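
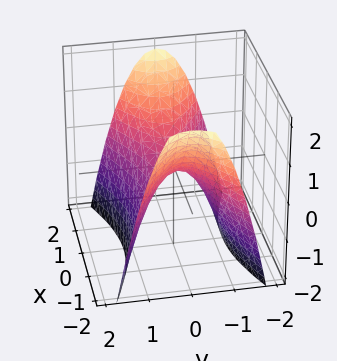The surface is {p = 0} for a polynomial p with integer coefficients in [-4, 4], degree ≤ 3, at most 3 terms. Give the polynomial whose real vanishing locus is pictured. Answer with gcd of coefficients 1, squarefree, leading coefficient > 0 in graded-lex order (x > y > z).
First, degree: a hyperbolic paraboloid; a quadric, so deg p = 2.
Then, symmetries: it's symmetric under x → −x, forcing even powers of x; the y ↦ −y reflection is a symmetry, so y appears only in even powers.
Next, reading off the gridlines: it crosses the x-axis at the gridline x = 0; one z-axis crossing is at z = 0; one y-axis crossing is at y = 0.
Finally, together with the visible shape, these determine p as stated.

x^2 - 3*y^2 - 2*z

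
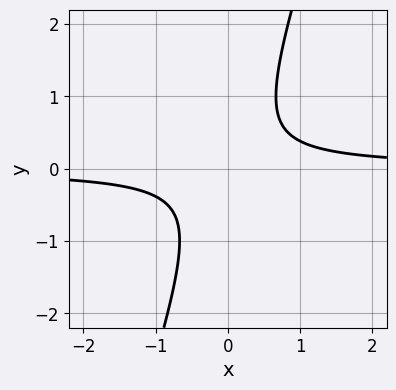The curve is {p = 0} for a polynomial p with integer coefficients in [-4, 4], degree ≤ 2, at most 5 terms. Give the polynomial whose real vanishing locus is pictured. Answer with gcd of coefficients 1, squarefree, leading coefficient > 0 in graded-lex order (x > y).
1. The degree is 2 — a generic line meets the curve in up to 2 points.
2. Observable constraints: no x-intercept at any integer in the box; it misses every integer gridline on the y-axis.
3. The integer polynomial consistent with all of this is the stated p.

3*x*y - y^2 - 1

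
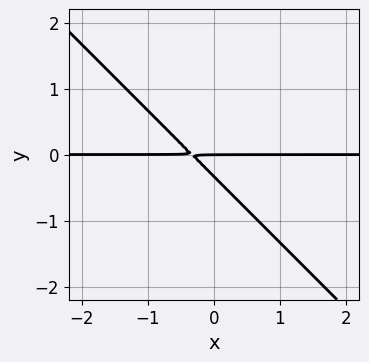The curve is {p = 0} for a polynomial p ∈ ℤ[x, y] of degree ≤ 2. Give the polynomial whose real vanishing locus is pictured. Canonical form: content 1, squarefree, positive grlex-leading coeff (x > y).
3*x*y + 3*y^2 + y

(a) Degree: no degree-1 curve has this shape, so deg p = 2.
(b) Against the integer gridlines: every point of the x-axis in the box is on the curve; it meets the y-axis at y = 0 (among the integer gridlines).
(c) Assembling these constraints gives the stated polynomial.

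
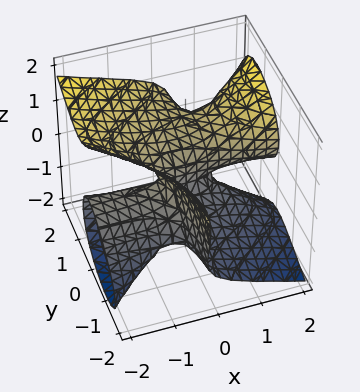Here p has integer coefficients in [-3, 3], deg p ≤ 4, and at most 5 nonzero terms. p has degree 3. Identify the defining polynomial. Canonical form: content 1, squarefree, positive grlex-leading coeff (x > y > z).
x^2*z - 2*x*y^2 + 2*x*y*z - 2*z^3 + y

1. deg p = 3. The shape is more complex than any degree-2 surface.
2. From the visible intercepts: the visible x-axis segment lies entirely on the surface; it meets the z-axis at z = 0 (among the integer gridlines); one y-axis crossing is at y = 0.
3. Assembling these constraints gives the stated polynomial.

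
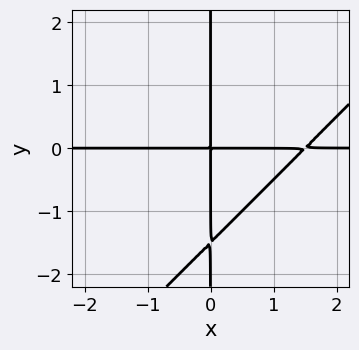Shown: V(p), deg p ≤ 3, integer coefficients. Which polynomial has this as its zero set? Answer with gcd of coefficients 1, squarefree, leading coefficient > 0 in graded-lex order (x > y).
2*x^2*y - 2*x*y^2 - 3*x*y

(a) deg p = 3. No degree-2 curve has this shape.
(b) Checking where it meets the axes: the visible y-axis segment lies entirely on the curve; every point of the x-axis in the box is on the curve.
(c) Assembling these constraints gives the stated polynomial.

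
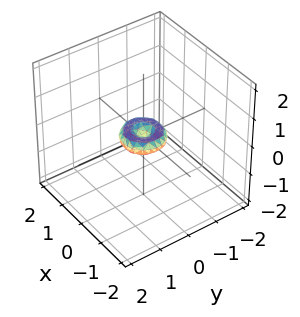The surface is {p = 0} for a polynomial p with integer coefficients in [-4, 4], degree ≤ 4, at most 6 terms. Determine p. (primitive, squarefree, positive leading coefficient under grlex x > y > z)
(a) deg p = 4. The shape is more complex than any degree-3 surface.
(b) Symmetry: the surface is invariant under rotation about z: p = q(x² + y², z).
(c) Observable constraints: it crosses the x-axis at the gridline x = 0; one z-axis crossing is at z = 0.
(d) Solving for integer coefficients yields p as stated.

2*x^4 + 4*x^2*y^2 + 2*y^4 - x^2 - y^2 + 2*z^2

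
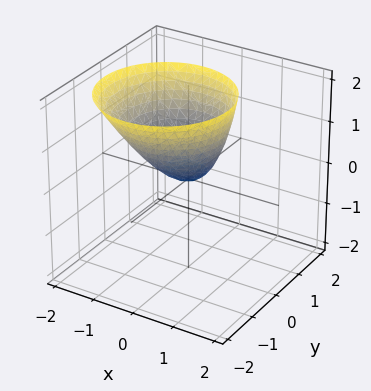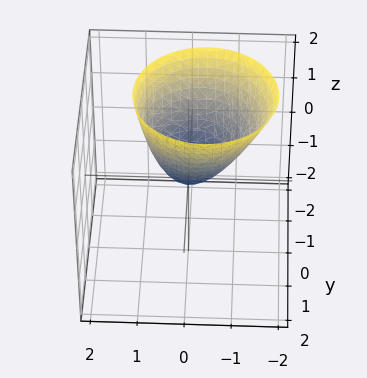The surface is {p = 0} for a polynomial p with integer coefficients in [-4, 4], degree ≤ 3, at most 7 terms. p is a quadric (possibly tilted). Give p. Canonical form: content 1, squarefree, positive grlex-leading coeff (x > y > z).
(a) The degree is 2 — a generic line meets the surface in up to 2 points.
(b) From the axis intercepts and sections: it meets the y-axis at y = 0 (among the integer gridlines); it crosses the x-axis at the gridline x = 0; one z-axis crossing is at z = 0.
(c) Fitting integer coefficients to these (and the overall shape) gives p.

3*x^2 + x*z + 3*y^2 + y*z - 3*z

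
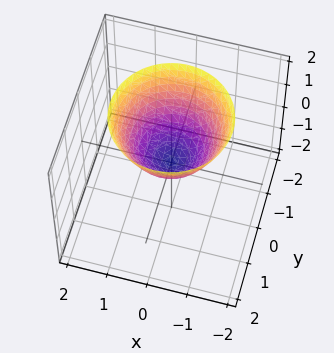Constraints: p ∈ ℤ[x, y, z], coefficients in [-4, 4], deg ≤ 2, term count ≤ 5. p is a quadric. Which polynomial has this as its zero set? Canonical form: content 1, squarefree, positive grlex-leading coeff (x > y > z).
x^2 + y^2 - z

(a) Degree: a paraboloid; a quadric, so deg p = 2.
(b) Symmetries: rotational symmetry about the z-axis ⇒ p depends on x, y only through x² + y².
(c) From the axis intercepts and sections: one z-axis crossing is at z = 0; one x-axis crossing is at x = 0; it meets the y-axis at y = 0 (among the integer gridlines).
(d) Putting this together gives p.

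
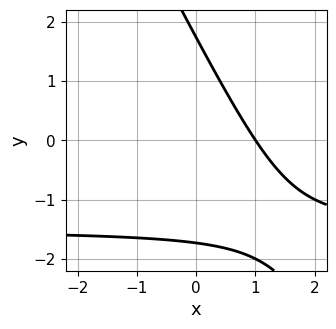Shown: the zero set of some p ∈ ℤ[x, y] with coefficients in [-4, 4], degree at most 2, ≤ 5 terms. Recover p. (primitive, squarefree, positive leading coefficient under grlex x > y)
2*x*y + y^2 + 3*x - 3

First, deg p = 2.
Then, observable constraints: one x-axis crossing is at x = 1.
Finally, the integer polynomial consistent with all of this is the stated p.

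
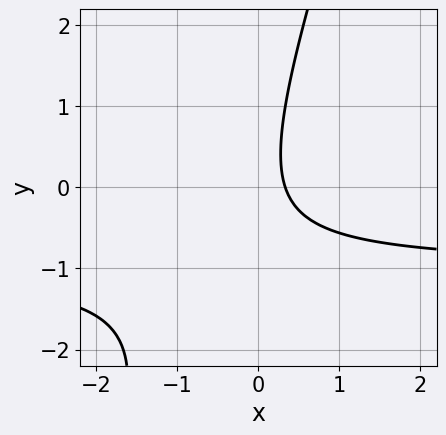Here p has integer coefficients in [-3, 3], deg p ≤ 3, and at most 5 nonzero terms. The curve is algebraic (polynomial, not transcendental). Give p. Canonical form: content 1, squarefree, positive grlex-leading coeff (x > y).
3*x*y - y^2 + 3*x - 1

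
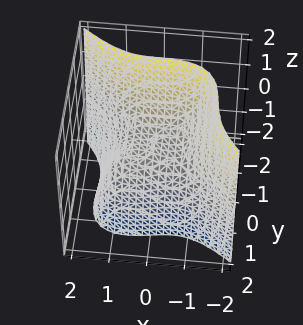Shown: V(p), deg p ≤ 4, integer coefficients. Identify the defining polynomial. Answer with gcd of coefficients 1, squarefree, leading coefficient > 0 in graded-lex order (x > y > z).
2*x^3 + 3*y^3 - x*y - x + 3*z

(a) Degree: a generic line meets the surface in up to 3 points, so deg p = 3.
(b) Observable constraints: it meets the x-axis at x = 0 (among the integer gridlines); it meets the y-axis at y = 0 (among the integer gridlines); one z-axis crossing is at z = 0.
(c) Assembling these constraints gives the stated polynomial.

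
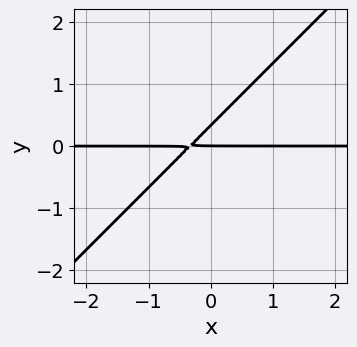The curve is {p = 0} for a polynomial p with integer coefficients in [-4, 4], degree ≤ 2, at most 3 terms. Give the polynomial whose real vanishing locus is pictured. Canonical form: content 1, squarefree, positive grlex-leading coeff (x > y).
First, degree: a generic line meets the curve in up to 2 points, so deg p = 2.
Next, from the axis intercepts and sections: every point of the x-axis in the box is on the curve; one y-axis crossing is at y = 0.
Finally, fitting integer coefficients to these (and the overall shape) gives p.

3*x*y - 3*y^2 + y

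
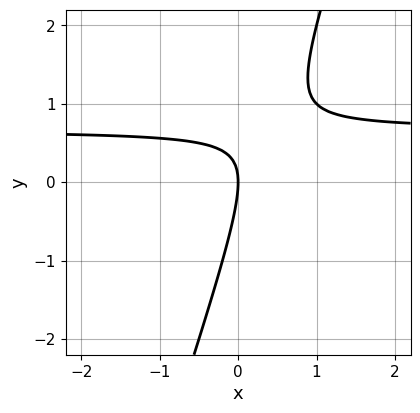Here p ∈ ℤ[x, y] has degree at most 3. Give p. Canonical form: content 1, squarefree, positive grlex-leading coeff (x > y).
First, deg p = 2. No degree-1 curve has this shape.
Next, observable constraints: it crosses the y-axis at the gridline y = 0; one x-axis crossing is at x = 0.
Finally, these observations pin down the coefficients.

3*x*y - y^2 - 2*x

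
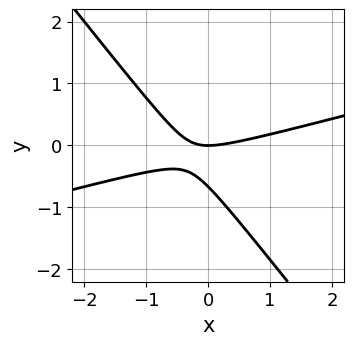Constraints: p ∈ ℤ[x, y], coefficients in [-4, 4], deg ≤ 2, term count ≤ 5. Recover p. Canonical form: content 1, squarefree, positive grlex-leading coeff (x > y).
1. The degree is 2 — a generic line meets the curve in up to 2 points.
2. From the axis intercepts and sections: one x-axis crossing is at x = 0; one y-axis crossing is at y = 0.
3. Together with the visible shape, these determine p as stated.

x^2 - 3*x*y - 3*y^2 - 2*y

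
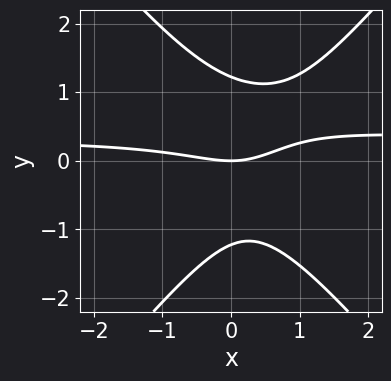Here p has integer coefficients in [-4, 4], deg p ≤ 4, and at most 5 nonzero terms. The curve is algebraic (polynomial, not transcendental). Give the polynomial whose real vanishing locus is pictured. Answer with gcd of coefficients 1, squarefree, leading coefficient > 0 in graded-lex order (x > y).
3*x^2*y - 2*y^3 - x^2 - 2*x*y + 3*y

1. deg p = 3. No degree-2 curve has this shape.
2. Reading off the gridlines: it crosses the x-axis at the gridline x = 0; it crosses the y-axis at the gridline y = 0.
3. Assembling these constraints gives the stated polynomial.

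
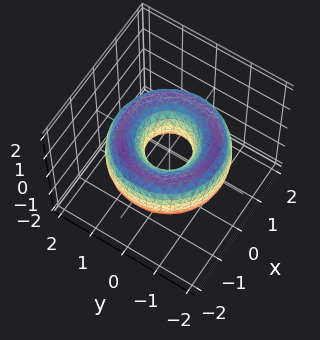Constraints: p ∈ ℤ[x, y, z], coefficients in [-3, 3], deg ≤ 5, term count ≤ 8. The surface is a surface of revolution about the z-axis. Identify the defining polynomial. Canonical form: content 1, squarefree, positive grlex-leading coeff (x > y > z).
x^4 + 2*x^2*y^2 + y^4 - 3*x^2 - 3*y^2 + 2*z^2 + 1

(a) deg p = 4.
(b) Symmetries: the surface is invariant under rotation about z: p = q(x² + y², z).
(c) Reading off the gridlines: a circular section at z = 0 has radius between 0 and 1; no z-intercept at any integer in the box.
(d) Assembling these constraints gives the stated polynomial.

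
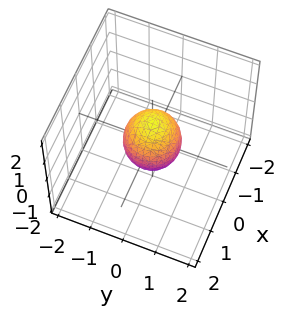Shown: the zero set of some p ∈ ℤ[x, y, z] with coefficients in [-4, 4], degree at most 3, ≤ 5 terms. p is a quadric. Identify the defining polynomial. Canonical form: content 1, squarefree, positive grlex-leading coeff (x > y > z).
3*x^2 + 3*y^2 + 2*z^2 - 2

1. deg p = 2. Bounded and convex; a quadric.
2. Symmetries: the z ↦ −z reflection is a symmetry, so z appears only in even powers; every cross-section ⟂ z is a circle, so x, y appear only via x² + y².
3. From the axis intercepts and sections: a circular section at z = 0 has radius between 0 and 1; the z-axis gridline crossings are at z ∈ {-1, 1}.
4. These observations pin down the coefficients.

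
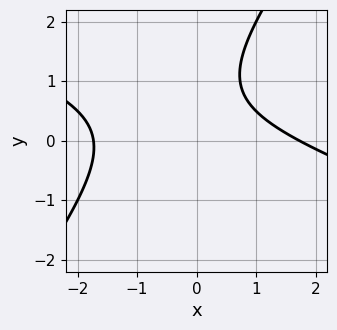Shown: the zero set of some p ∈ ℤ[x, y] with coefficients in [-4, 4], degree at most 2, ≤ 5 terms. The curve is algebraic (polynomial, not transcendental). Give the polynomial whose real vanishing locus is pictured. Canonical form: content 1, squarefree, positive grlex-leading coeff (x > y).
x^2 + 2*x*y - 2*y^2 + 3*y - 3

(a) Degree: no degree-1 curve has this shape, so deg p = 2.
(b) From the visible intercepts: it misses every integer gridline on the y-axis.
(c) Matching integer coefficients to the picture gives p.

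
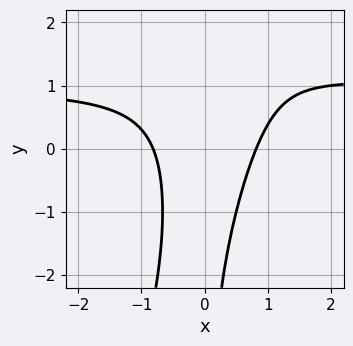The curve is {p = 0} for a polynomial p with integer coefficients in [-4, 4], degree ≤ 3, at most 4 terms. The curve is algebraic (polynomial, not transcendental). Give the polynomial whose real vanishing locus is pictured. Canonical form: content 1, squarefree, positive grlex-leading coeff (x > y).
3*x^2*y - x*y^2 - 3*x^2 + 2

First, the degree is 3 — no degree-2 curve has this shape.
Next, observable constraints: no y-intercept at any integer in the box.
Finally, fitting integer coefficients to these (and the overall shape) gives p.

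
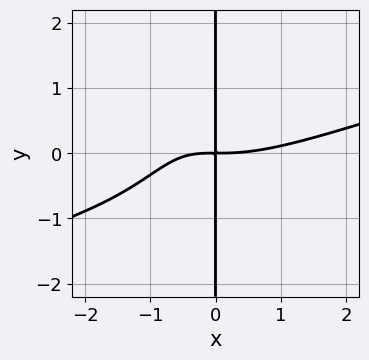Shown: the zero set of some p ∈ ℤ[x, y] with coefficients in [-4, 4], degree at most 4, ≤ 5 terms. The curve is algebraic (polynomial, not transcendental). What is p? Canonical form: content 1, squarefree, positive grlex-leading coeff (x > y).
x^4 - 3*x^3*y - 3*x^2*y - 3*x*y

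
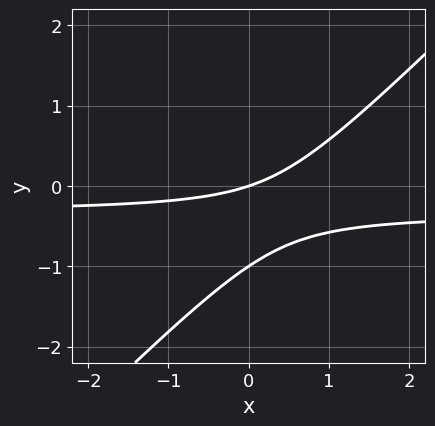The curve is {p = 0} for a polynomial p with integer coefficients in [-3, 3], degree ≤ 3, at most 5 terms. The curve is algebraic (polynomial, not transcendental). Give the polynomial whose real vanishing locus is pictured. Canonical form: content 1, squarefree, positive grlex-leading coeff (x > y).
1. The degree is 2 — the shape is more complex than any degree-1 curve.
2. Against the integer gridlines: among the integer gridlines, it crosses the y-axis at y ∈ {-1, 0}; it meets the x-axis at x = 0 (among the integer gridlines).
3. Assembling these constraints gives the stated polynomial.

3*x*y - 3*y^2 + x - 3*y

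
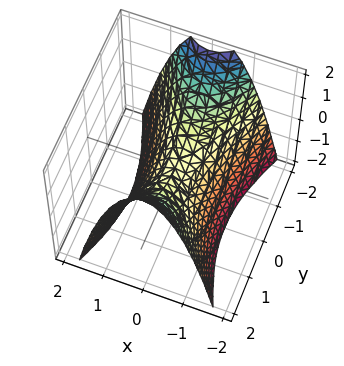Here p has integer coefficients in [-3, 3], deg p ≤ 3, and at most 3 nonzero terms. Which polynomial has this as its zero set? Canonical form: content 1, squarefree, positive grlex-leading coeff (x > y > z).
3*x^2 - y^2 + 2*z

deg p = 2. A saddle surface; a quadric.
Symmetries: mirror symmetry y ↦ −y ⇒ only even powers of y; the x ↦ −x reflection is a symmetry, so x appears only in even powers.
From the axis intercepts and sections: one z-axis crossing is at z = 0; it meets the x-axis at x = 0 (among the integer gridlines); one y-axis crossing is at y = 0.
Putting this together gives p.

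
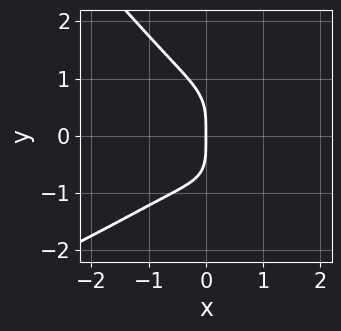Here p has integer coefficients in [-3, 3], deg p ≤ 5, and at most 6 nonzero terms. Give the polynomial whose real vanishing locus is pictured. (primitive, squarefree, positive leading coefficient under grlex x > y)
deg p = 4.
Against the integer gridlines: it crosses the y-axis at the gridline y = 0; it crosses the x-axis at the gridline x = 0.
Solving for integer coefficients yields p as stated.

x*y^3 + y^4 + 2*x^3 + 2*x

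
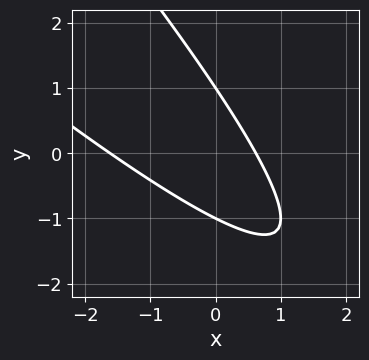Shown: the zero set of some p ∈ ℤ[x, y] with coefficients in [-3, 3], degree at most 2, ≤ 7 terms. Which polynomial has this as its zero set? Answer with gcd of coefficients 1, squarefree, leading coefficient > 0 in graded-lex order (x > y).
x^2 + 2*x*y + y^2 + x - 1

Degree: a generic line meets the curve in up to 2 points, so deg p = 2.
Observable constraints: among the integer gridlines, it crosses the y-axis at y ∈ {-1, 1}.
Solving for integer coefficients yields p as stated.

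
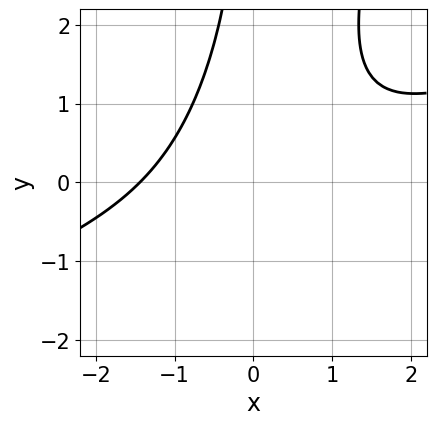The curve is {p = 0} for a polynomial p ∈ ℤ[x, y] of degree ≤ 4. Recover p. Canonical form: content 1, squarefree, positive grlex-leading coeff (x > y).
x^3 - 3*x^2*y + x*y^2 + 3

deg p = 3. The shape is more complex than any degree-2 curve.
Reading off the gridlines: the curve avoids every integer y-axis point in the box.
Fitting integer coefficients to these (and the overall shape) gives p.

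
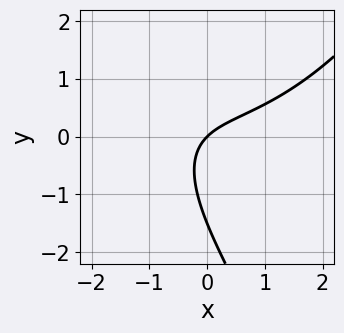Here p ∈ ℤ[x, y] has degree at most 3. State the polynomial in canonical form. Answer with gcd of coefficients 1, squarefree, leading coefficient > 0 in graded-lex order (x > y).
The degree is 3 — a generic line meets the curve in up to 3 points.
From the visible intercepts: it meets the x-axis at x = 0 (among the integer gridlines); it crosses the y-axis at the gridline y = 0.
Fitting integer coefficients to these (and the overall shape) gives p.

x^3 - 3*x*y - 2*y^2 + 3*x - 3*y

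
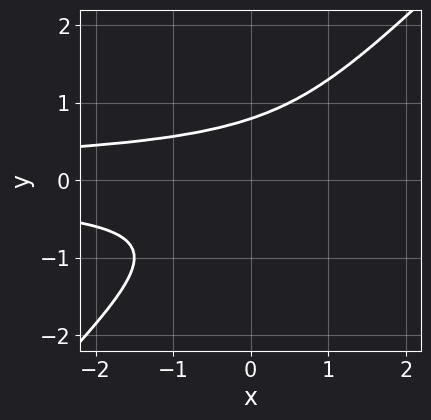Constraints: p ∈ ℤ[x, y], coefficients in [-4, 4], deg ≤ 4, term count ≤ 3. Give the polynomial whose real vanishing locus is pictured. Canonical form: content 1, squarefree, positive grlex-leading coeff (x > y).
2*x*y^2 - 2*y^3 + 1

First, the degree is 3 — no degree-2 curve has this shape.
Next, from the axis intercepts and sections: the curve avoids every integer x-axis point in the box.
Finally, matching integer coefficients to the picture gives p.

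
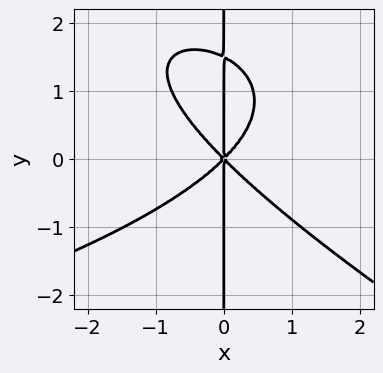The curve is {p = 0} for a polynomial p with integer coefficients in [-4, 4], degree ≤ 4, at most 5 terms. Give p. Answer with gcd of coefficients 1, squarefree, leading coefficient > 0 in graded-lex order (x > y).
x^2*y^2 + 2*x*y^3 + 3*x^3 - 3*x*y^2

(a) deg p = 4. The shape is more complex than any degree-3 curve.
(b) From the axis intercepts and sections: every point of the y-axis in the box is on the curve; it meets the x-axis at x = 0 (among the integer gridlines).
(c) Matching integer coefficients to the picture gives p.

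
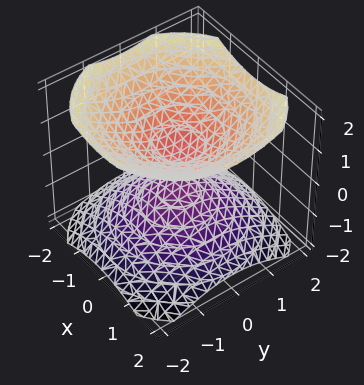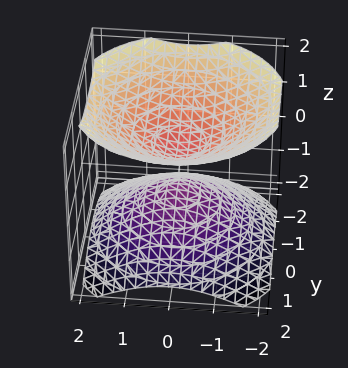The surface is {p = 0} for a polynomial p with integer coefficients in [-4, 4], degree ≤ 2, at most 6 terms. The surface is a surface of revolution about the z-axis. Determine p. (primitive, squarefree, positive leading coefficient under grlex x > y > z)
2*x^2 + 2*y^2 - 3*z^2 + 1

First, I count 2 distinct pieces. Treating them together as one polynomial.
Then, degree: a generic line meets the surface in up to 2 points, so deg p = 2.
Then, symmetry: the surface is invariant under rotation about z: p = q(x² + y², z).
Then, reading off the gridlines: it misses every integer gridline on the x-axis; a circular section at z = -1 has radius exactly 1; no y-intercept at any integer in the box.
Finally, putting this together gives p.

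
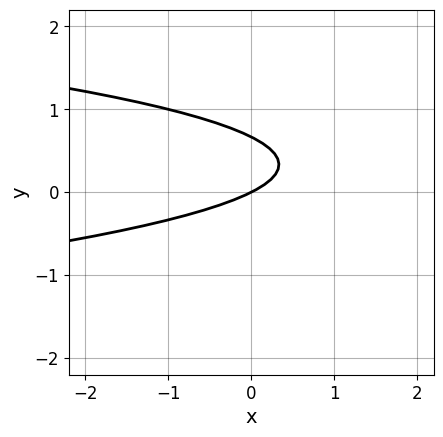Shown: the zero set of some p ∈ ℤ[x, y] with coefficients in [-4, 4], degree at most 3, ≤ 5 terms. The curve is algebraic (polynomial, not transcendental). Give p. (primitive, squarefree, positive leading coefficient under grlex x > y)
1. Degree: the shape is more complex than any degree-1 curve, so deg p = 2.
2. Observable constraints: it crosses the x-axis at the gridline x = 0; one y-axis crossing is at y = 0.
3. The integer polynomial consistent with all of this is the stated p.

3*y^2 + x - 2*y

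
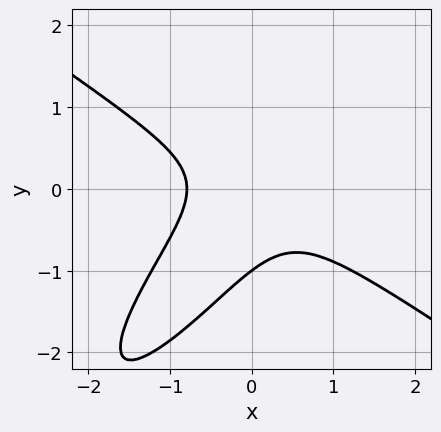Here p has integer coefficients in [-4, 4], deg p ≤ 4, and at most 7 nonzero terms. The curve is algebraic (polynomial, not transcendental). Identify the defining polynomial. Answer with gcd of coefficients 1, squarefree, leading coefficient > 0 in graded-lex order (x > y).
2*x^3 - 3*x*y^2 + 2*y^3 + y^2 + 1

1. deg p = 3.
2. Reading off the gridlines: it crosses the y-axis at the gridline y = -1.
3. Assembling these constraints gives the stated polynomial.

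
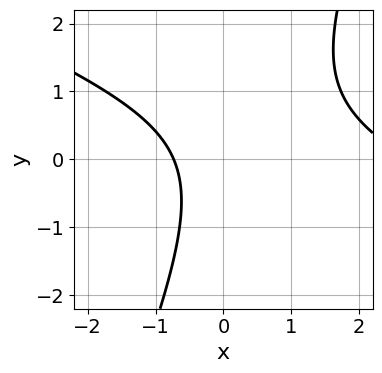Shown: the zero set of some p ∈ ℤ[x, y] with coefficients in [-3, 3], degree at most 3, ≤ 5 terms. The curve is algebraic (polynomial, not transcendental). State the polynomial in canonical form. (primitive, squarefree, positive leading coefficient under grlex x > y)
x^2 + 2*x*y - y^2 - 2*x - 2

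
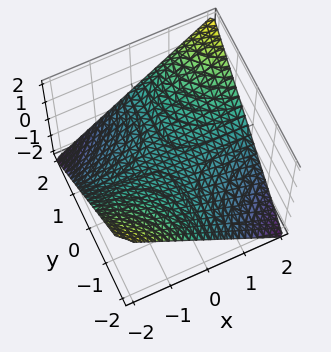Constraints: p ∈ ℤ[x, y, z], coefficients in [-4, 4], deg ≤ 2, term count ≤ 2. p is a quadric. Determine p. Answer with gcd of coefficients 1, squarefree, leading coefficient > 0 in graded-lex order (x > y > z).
First, deg p = 2. A hyperbolic paraboloid; a quadric.
Next, against the integer gridlines: the visible x-axis segment lies entirely on the surface; one z-axis crossing is at z = 0; every point of the y-axis in the box is on the surface.
Finally, the integer polynomial consistent with all of this is the stated p.

x*y - 2*z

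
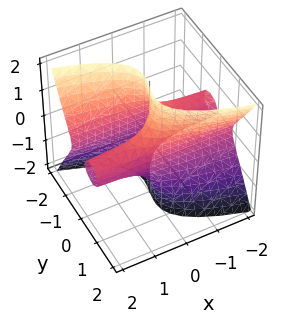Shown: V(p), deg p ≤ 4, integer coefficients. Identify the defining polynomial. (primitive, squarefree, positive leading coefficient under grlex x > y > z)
2*x*z^2 + 3*y^3 - 2*y

First, deg p = 3. No degree-2 surface has this shape.
Next, from the visible intercepts: every point of the z-axis in the box is on the surface; it meets the y-axis at y = 0 (among the integer gridlines); every point of the x-axis in the box is on the surface.
Finally, the integer polynomial consistent with all of this is the stated p.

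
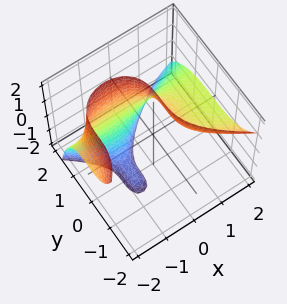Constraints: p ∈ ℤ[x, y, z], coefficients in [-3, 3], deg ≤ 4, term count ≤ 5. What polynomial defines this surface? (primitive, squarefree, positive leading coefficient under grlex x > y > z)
2*x^2*z + 2*y^3 + 3*x*z - 2

1. Degree: the shape is more complex than any degree-2 surface, so deg p = 3.
2. Against the integer gridlines: one y-axis crossing is at y = 1; the surface avoids every integer z-axis point in the box; no x-intercept at any integer in the box.
3. The integer polynomial consistent with all of this is the stated p.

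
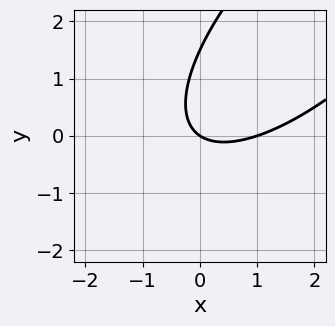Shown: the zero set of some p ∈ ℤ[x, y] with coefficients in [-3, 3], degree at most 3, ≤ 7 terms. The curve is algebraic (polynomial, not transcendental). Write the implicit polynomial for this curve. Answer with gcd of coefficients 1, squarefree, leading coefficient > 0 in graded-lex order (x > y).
First, the degree is 2 — a generic line meets the curve in up to 2 points.
Next, from the axis intercepts and sections: among the integer gridlines, it crosses the x-axis at x ∈ {0, 1}; it meets the y-axis at y = 0 (among the integer gridlines).
Finally, assembling these constraints gives the stated polynomial.

2*x^2 - 3*x*y + 2*y^2 - 2*x - 3*y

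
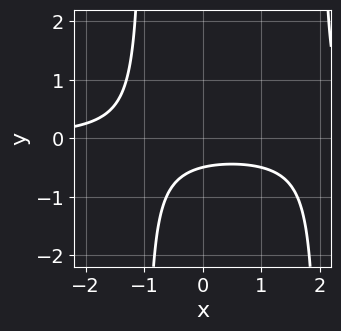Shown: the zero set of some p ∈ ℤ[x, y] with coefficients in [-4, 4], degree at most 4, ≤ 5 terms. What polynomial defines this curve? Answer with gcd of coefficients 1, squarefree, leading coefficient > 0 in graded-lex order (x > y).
The degree is 3 — the shape is more complex than any degree-2 curve.
Observable constraints: it misses every integer gridline on the x-axis.
Together with the visible shape, these determine p as stated.

x^2*y - x*y - 2*y - 1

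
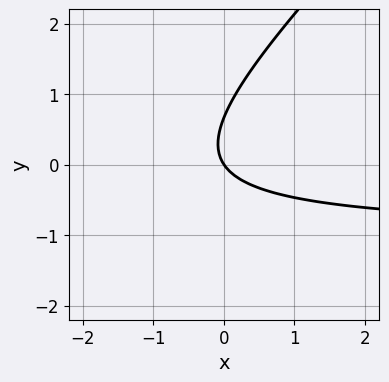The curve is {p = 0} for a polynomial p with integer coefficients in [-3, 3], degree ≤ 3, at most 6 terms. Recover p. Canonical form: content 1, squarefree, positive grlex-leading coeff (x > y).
First, deg p = 2. A generic line meets the curve in up to 2 points.
Then, from the axis intercepts and sections: it meets the y-axis at y = 0 (among the integer gridlines); it crosses the x-axis at the gridline x = 0.
Finally, putting this together gives p.

3*x*y - 3*y^2 + 3*x + 2*y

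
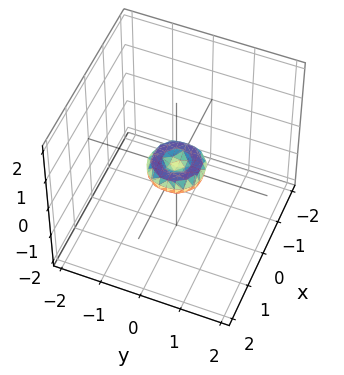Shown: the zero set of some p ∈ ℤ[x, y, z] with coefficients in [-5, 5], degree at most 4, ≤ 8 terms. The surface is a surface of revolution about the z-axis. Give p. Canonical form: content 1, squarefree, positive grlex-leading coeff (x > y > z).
2*x^4 + 4*x^2*y^2 + 2*y^4 - x^2 - y^2 + 2*z^2

First, the degree is 4 — the shape is more complex than any degree-3 surface.
Then, symmetries: rotational symmetry about the z-axis ⇒ p depends on x, y only through x² + y².
Next, reading off the gridlines: a circular section at z = 0 has radius between 0 and 1; it crosses the y-axis at the gridline y = 0; it crosses the z-axis at the gridline z = 0.
Finally, these observations pin down the coefficients.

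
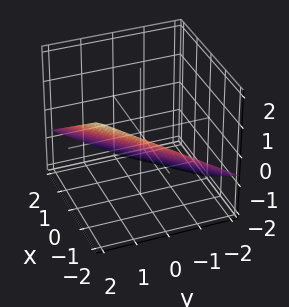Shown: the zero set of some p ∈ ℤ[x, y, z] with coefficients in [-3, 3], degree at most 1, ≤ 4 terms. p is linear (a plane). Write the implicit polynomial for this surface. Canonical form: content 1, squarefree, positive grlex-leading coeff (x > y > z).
2*x - 2*y + 3*z + 2

Degree: every cross-section is a straight line — this is a plane, so deg p = 1.
Observable constraints: it crosses the y-axis at the gridline y = 1; it crosses the x-axis at the gridline x = -1.
Matching integer coefficients to the picture gives p.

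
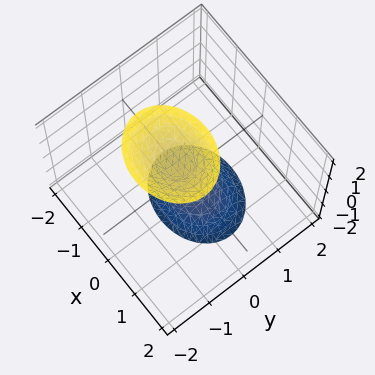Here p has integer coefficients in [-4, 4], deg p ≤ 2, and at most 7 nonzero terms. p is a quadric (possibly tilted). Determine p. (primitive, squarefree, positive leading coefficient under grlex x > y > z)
2*x^2 + 3*y^2 + y*z - z^2 + 2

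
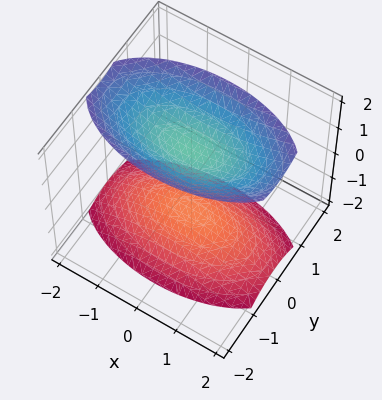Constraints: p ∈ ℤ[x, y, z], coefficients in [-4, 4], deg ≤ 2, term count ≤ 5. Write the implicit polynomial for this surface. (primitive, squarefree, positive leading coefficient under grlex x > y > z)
First, there are 2 components.
Next, deg p = 2.
Then, symmetries: mirror symmetry y ↦ −y ⇒ only even powers of y; it's symmetric under x → −x, forcing even powers of x; mirror symmetry z ↦ −z ⇒ only even powers of z.
Next, against the integer gridlines: the surface avoids every integer y-axis point in the box; it misses every integer gridline on the x-axis.
Finally, these observations pin down the coefficients.

x^2 + 3*y^2 - 2*z^2 + 3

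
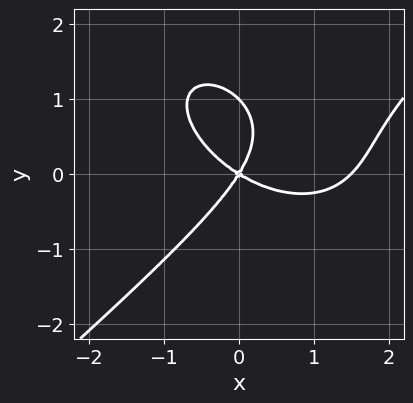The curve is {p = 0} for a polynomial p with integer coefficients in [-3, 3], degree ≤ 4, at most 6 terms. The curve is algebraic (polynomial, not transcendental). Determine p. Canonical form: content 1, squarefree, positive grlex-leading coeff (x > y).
The degree is 3 — no degree-2 curve has this shape.
From the visible intercepts: the y-axis gridline crossings are at y ∈ {0, 1}; it crosses the x-axis at the gridline x = 0.
Assembling these constraints gives the stated polynomial.

2*x^3 - 3*y^3 - 3*x^2 - 3*x*y + 3*y^2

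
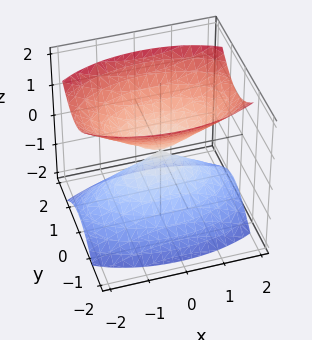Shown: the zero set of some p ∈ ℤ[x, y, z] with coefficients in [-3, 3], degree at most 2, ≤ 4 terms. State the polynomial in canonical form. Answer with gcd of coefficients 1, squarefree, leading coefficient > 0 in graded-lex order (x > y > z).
x^2 + 3*y^2 - 2*z^2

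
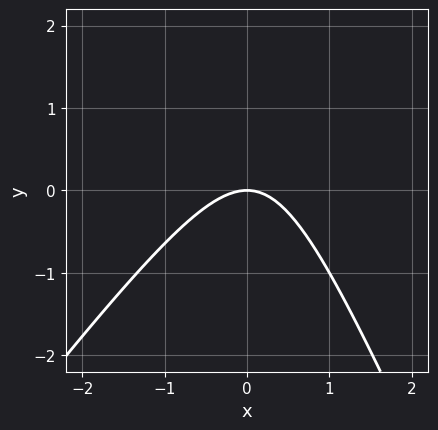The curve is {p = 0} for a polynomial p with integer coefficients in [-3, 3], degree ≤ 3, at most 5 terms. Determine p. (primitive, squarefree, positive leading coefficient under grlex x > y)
3*x^2 - x*y - y^2 + 3*y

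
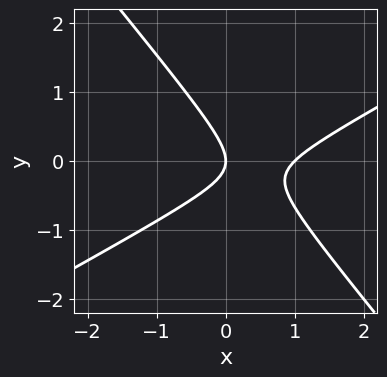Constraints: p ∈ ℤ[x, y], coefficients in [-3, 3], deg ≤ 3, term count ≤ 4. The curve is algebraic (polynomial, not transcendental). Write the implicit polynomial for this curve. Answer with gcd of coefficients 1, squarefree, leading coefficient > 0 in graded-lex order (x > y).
1. Degree: the shape is more complex than any degree-1 curve, so deg p = 2.
2. From the axis intercepts and sections: it crosses the y-axis at the gridline y = 0; among the integer gridlines, it crosses the x-axis at x ∈ {0, 1}.
3. Fitting integer coefficients to these (and the overall shape) gives p.

2*x^2 - 2*x*y - 3*y^2 - 2*x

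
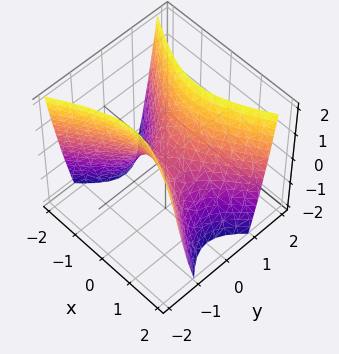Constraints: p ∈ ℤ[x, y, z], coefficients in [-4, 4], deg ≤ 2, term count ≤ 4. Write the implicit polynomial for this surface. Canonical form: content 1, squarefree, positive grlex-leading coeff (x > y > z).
x^2 - 2*y^2 + z

(a) deg p = 2. A hyperbolic paraboloid; a quadric.
(b) Symmetries: the y ↦ −y reflection is a symmetry, so y appears only in even powers; mirror symmetry x ↦ −x ⇒ only even powers of x.
(c) Checking where it meets the axes: it crosses the y-axis at the gridline y = 0; it crosses the x-axis at the gridline x = 0; one z-axis crossing is at z = 0.
(d) Matching integer coefficients to the picture gives p.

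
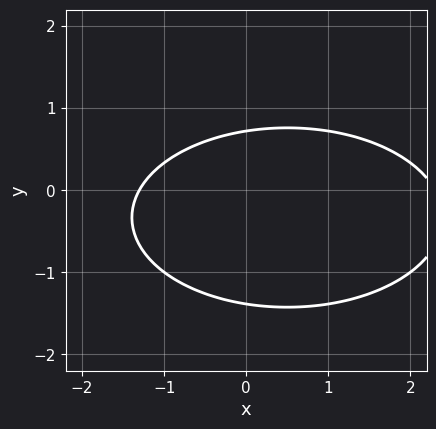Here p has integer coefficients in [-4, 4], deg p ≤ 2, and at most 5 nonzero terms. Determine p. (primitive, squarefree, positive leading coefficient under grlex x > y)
x^2 + 3*y^2 - x + 2*y - 3

1. deg p = 2. A generic line meets the curve in up to 2 points.
2. The integer polynomial consistent with all of this is the stated p.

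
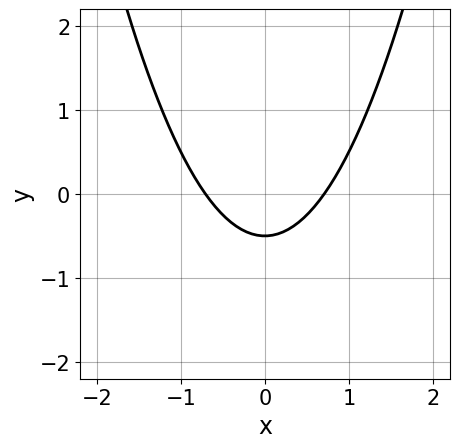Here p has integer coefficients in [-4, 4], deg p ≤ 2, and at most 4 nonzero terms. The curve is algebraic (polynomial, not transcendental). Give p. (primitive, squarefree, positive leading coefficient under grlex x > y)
2*x^2 - 2*y - 1

1. deg p = 2. No degree-1 curve has this shape.
2. Symmetries: mirror symmetry x ↦ −x ⇒ only even powers of x.
3. Fitting integer coefficients to these (and the overall shape) gives p.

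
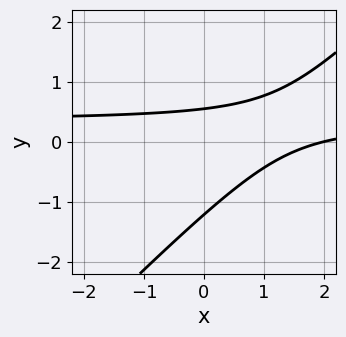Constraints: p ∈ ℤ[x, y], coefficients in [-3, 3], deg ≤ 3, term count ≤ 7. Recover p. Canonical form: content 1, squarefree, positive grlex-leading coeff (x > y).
The degree is 2 — the shape is more complex than any degree-1 curve.
Checking where it meets the axes: it crosses the x-axis at the gridline x = 2.
The integer polynomial consistent with all of this is the stated p.

3*x*y - 3*y^2 - x - 2*y + 2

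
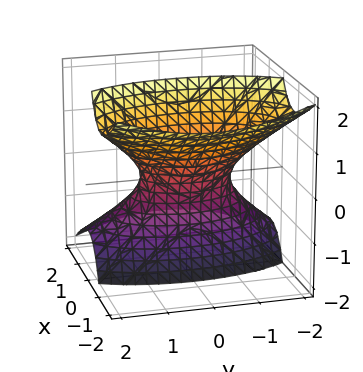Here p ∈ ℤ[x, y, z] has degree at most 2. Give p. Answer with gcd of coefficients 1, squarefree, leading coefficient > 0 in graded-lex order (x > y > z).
(a) deg p = 2. No degree-1 surface has this shape.
(b) From the axis intercepts and sections: the y-axis gridline crossings are at y ∈ {-1, 1}; no z-intercept at any integer in the box.
(c) Putting this together gives p.

3*x^2 + 3*x*z + y^2 - z^2 - 1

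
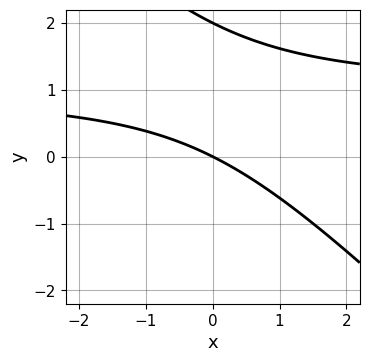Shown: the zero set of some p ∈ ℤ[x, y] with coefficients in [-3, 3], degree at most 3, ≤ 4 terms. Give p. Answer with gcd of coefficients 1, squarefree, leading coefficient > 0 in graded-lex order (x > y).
(a) The degree is 2 — a generic line meets the curve in up to 2 points.
(b) Reading off the gridlines: it crosses the x-axis at the gridline x = 0; among the integer gridlines, it crosses the y-axis at y ∈ {0, 2}.
(c) Fitting integer coefficients to these (and the overall shape) gives p.

x*y + y^2 - x - 2*y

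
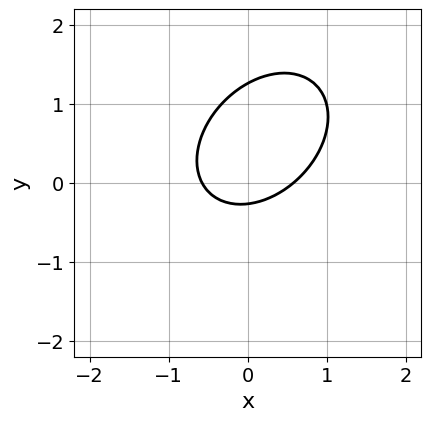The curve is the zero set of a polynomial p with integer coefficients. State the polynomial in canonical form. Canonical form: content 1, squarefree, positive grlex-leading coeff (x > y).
3*x^2 - 2*x*y + 3*y^2 - 3*y - 1

1. deg p = 2. A generic line meets the curve in up to 2 points.
2. Putting this together gives p.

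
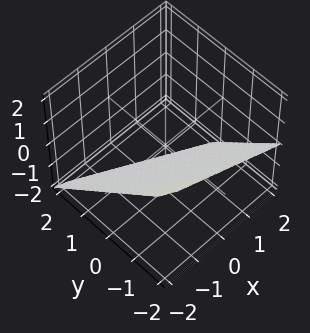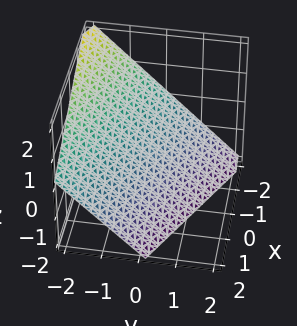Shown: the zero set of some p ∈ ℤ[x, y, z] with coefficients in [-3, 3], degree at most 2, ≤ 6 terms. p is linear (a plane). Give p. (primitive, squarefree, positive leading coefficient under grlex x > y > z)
deg p = 1. The surface is flat (a plane).
Checking where it meets the axes: it meets the z-axis at z = -1 (among the integer gridlines); it crosses the x-axis at the gridline x = -2; it crosses the y-axis at the gridline y = -1.
These observations pin down the coefficients.

x + 2*y + 2*z + 2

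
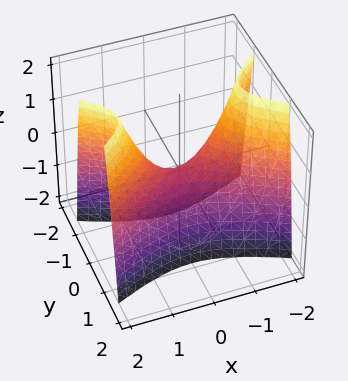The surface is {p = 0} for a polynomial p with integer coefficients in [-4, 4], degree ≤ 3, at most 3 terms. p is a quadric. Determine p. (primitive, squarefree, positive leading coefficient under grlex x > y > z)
x^2 - 3*y^2 - z

1. Degree: a hyperbolic paraboloid; a quadric, so deg p = 2.
2. Symmetries: the x ↦ −x reflection is a symmetry, so x appears only in even powers; mirror symmetry y ↦ −y ⇒ only even powers of y.
3. Checking where it meets the axes: one z-axis crossing is at z = 0; one y-axis crossing is at y = 0.
4. The integer polynomial consistent with all of this is the stated p.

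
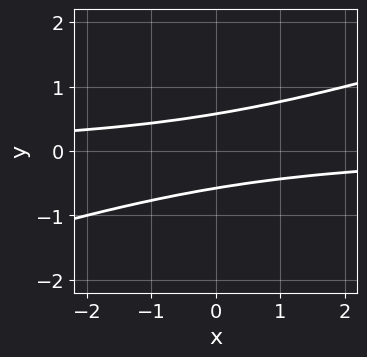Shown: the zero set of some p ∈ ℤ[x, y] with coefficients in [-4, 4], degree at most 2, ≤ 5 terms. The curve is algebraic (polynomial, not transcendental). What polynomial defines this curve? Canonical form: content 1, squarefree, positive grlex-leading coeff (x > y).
1. deg p = 2. The shape is more complex than any degree-1 curve.
2. Against the integer gridlines: no x-intercept at any integer in the box.
3. These observations pin down the coefficients.

x*y - 3*y^2 + 1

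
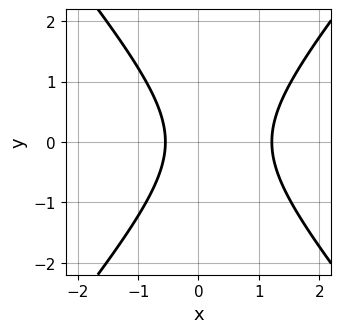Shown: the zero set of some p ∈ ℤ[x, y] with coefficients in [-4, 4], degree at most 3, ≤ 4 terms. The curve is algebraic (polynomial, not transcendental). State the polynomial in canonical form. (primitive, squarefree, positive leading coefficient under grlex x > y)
First, degree: the shape is more complex than any degree-1 curve, so deg p = 2.
Next, symmetries: mirror symmetry y ↦ −y ⇒ only even powers of y.
Then, from the axis intercepts and sections: it misses every integer gridline on the y-axis.
Finally, assembling these constraints gives the stated polynomial.

3*x^2 - 2*y^2 - 2*x - 2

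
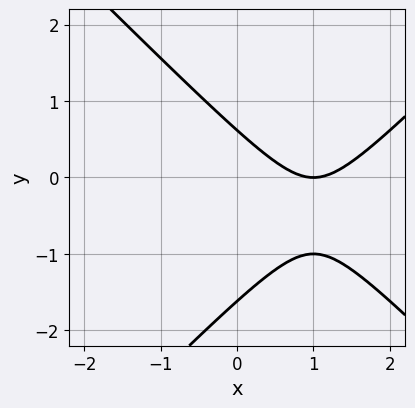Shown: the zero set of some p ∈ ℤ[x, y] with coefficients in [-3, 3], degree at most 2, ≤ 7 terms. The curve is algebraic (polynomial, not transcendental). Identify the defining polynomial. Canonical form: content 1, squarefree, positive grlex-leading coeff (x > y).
The degree is 2 — a generic line meets the curve in up to 2 points.
Observable constraints: it crosses the x-axis at the gridline x = 1.
Putting this together gives p.

x^2 - y^2 - 2*x - y + 1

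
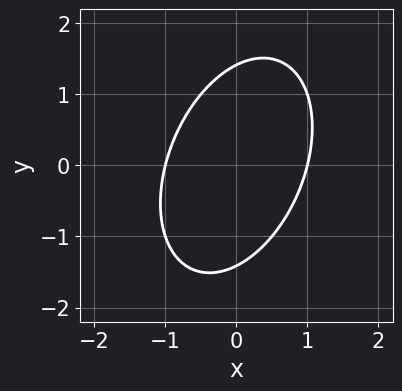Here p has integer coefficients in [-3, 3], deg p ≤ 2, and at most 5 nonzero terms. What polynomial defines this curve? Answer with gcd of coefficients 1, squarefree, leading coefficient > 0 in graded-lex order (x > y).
The degree is 2 — a generic line meets the curve in up to 2 points.
Reading off the gridlines: among the integer gridlines, it crosses the x-axis at x ∈ {-1, 1}.
These observations pin down the coefficients.

2*x^2 - x*y + y^2 - 2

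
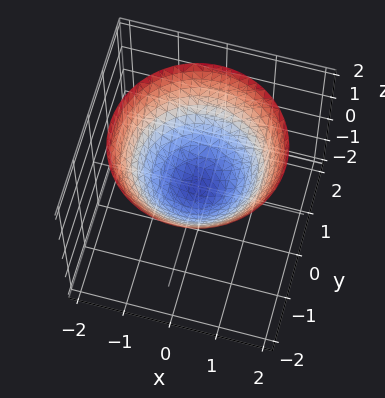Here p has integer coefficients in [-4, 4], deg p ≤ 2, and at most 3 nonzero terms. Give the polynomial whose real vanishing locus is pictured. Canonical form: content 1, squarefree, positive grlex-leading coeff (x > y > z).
2*x^2 + 2*y^2 - 3*z

The degree is 2 — a paraboloid; a quadric.
Symmetries: rotational symmetry about the z-axis ⇒ p depends on x, y only through x² + y².
Checking where it meets the axes: one x-axis crossing is at x = 0; it meets the z-axis at z = 0 (among the integer gridlines).
Fitting integer coefficients to these (and the overall shape) gives p.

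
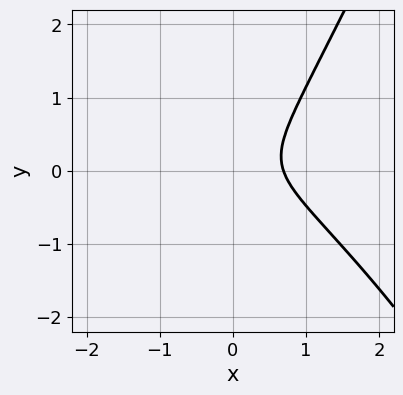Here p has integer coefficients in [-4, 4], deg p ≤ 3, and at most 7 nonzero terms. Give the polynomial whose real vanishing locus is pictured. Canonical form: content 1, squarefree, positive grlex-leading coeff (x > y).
3*x^3 + 3*x^2*y - y^3 - 3*y^2 - 1

First, degree: the shape is more complex than any degree-2 curve, so deg p = 3.
Next, reading off the gridlines: the curve avoids every integer y-axis point in the box.
Finally, together with the visible shape, these determine p as stated.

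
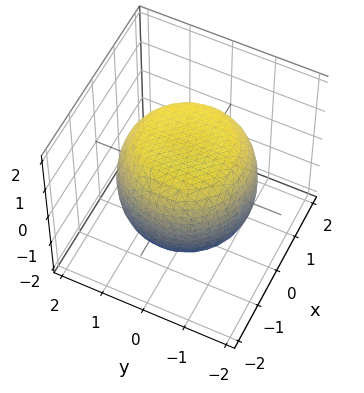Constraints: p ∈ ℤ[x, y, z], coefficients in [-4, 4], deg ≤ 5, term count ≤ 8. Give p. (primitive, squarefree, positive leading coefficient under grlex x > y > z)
The degree is 4 — a generic line meets the surface in up to 4 points.
Symmetry: every cross-section ⟂ z is a circle, so x, y appear only via x² + y².
Reading off the gridlines: a circular section at z = -1 has radius between 1 and 2.
The integer polynomial consistent with all of this is the stated p.

x^4 + 2*x^2*y^2 + y^4 - x^2 - y^2 + 2*z^2 - 3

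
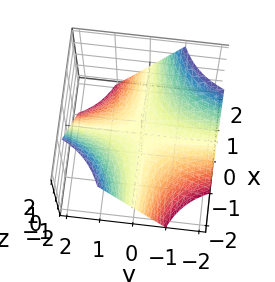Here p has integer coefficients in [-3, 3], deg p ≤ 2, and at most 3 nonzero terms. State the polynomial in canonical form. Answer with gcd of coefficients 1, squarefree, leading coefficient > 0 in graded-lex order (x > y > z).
x*y + z

First, deg p = 2. A saddle surface; a quadric.
Next, from the axis intercepts and sections: every point of the x-axis in the box is on the surface; it meets the z-axis at z = 0 (among the integer gridlines); the visible y-axis segment lies entirely on the surface.
Finally, the integer polynomial consistent with all of this is the stated p.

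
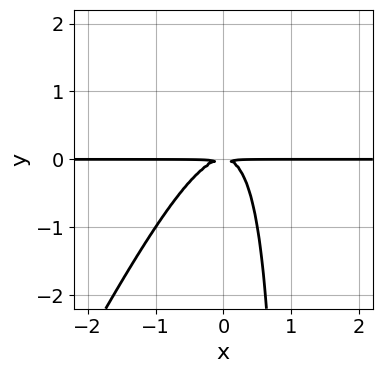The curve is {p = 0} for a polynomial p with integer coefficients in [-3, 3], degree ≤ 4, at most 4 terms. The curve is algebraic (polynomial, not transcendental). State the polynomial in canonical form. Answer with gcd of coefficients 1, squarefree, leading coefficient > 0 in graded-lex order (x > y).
2*x^2*y - x*y^2 + y^2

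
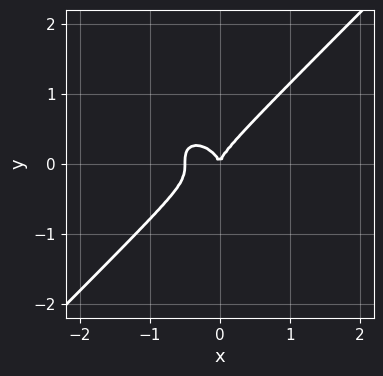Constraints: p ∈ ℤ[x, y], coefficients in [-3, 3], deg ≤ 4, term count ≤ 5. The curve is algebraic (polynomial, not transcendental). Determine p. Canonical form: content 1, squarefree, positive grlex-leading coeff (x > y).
2*x^3 - 2*y^3 + x^2

Degree: the shape is more complex than any degree-2 curve, so deg p = 3.
Observable constraints: one x-axis crossing is at x = 0; it meets the y-axis at y = 0 (among the integer gridlines).
Putting this together gives p.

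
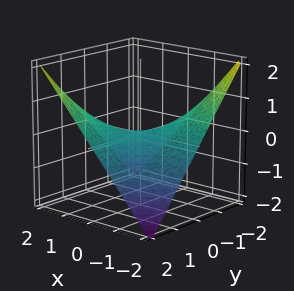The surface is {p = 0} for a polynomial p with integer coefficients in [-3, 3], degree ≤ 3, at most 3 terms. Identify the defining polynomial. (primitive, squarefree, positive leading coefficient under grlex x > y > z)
deg p = 2.
Reading off the gridlines: every point of the x-axis in the box is on the surface; every point of the y-axis in the box is on the surface.
These observations pin down the coefficients.

x*y - 2*z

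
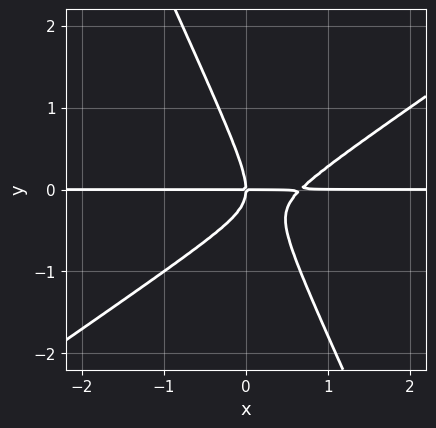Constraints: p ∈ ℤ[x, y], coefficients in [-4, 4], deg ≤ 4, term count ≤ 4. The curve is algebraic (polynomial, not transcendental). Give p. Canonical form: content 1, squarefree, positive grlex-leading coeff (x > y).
3*x^2*y - 3*x*y^2 - 2*y^3 - 2*x*y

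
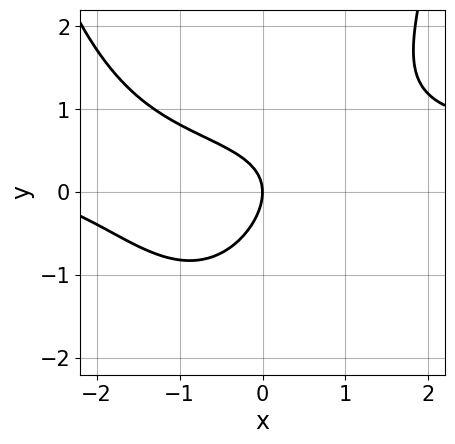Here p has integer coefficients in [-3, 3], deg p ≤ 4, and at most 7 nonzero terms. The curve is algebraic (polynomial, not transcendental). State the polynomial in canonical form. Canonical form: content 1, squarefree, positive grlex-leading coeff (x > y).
2*x^2*y - x^2 + 2*x*y - 3*y^2 - 3*x

(a) The degree is 3 — no degree-2 curve has this shape.
(b) Checking where it meets the axes: it crosses the y-axis at the gridline y = 0; it crosses the x-axis at the gridline x = 0.
(c) Matching integer coefficients to the picture gives p.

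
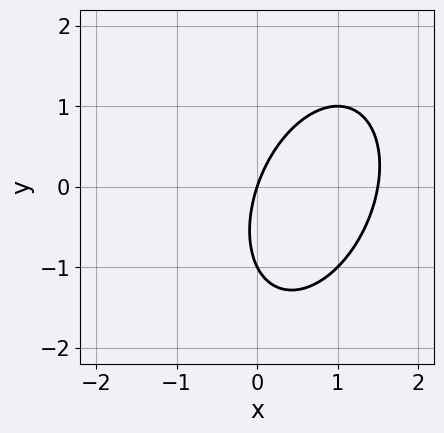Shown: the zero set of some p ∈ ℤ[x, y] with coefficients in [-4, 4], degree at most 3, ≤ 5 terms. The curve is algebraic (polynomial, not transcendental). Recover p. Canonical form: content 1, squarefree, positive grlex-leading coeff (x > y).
2*x^2 - x*y + y^2 - 3*x + y

First, the degree is 2 — a generic line meets the curve in up to 2 points.
Next, reading off the gridlines: among the integer gridlines, it crosses the y-axis at y ∈ {-1, 0}; one x-axis crossing is at x = 0.
Finally, together with the visible shape, these determine p as stated.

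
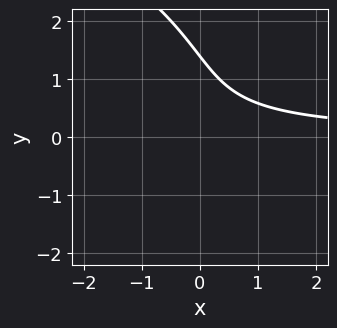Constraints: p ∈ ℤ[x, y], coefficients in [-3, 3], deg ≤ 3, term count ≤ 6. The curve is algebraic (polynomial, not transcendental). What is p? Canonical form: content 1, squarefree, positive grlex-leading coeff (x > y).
y^3 + 3*x*y - 2*y^2 + 3*y - 3

(a) The degree is 3 — the shape is more complex than any degree-2 curve.
(b) From the visible intercepts: the curve avoids every integer x-axis point in the box.
(c) Assembling these constraints gives the stated polynomial.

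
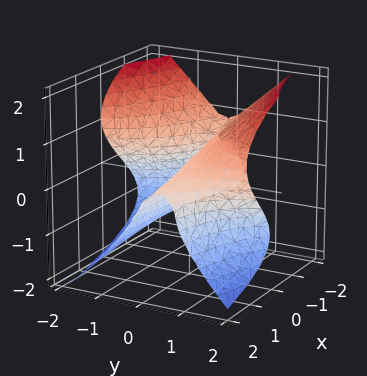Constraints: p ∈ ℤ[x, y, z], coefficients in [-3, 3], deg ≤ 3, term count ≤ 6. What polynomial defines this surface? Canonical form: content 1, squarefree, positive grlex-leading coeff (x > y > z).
2*x*y^2 - 2*y^2*z + 3*z^3 + x*z - 3*y

(a) Degree: no degree-2 surface has this shape, so deg p = 3.
(b) From the visible intercepts: every point of the x-axis in the box is on the surface; one z-axis crossing is at z = 0.
(c) These observations pin down the coefficients.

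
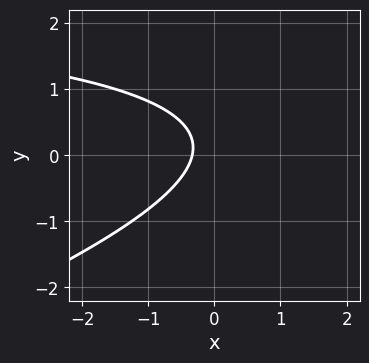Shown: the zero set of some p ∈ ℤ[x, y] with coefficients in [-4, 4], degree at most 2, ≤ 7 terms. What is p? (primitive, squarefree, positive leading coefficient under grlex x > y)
First, deg p = 2.
Next, checking where it meets the axes: no y-intercept at any integer in the box.
Finally, the integer polynomial consistent with all of this is the stated p.

x*y - 3*y^2 - 3*x + y - 1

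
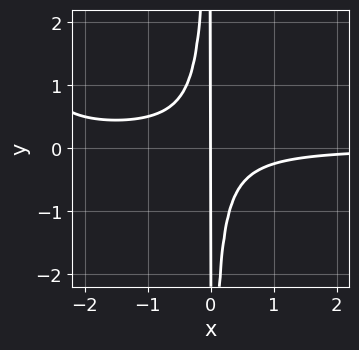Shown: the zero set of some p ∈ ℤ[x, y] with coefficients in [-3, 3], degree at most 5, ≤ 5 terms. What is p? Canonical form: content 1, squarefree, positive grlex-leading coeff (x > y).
x^3*y + 3*x^2*y + x

First, the degree is 4 — no degree-3 curve has this shape.
Next, from the visible intercepts: it crosses the x-axis at the gridline x = 0; the visible y-axis segment lies entirely on the curve.
Finally, the integer polynomial consistent with all of this is the stated p.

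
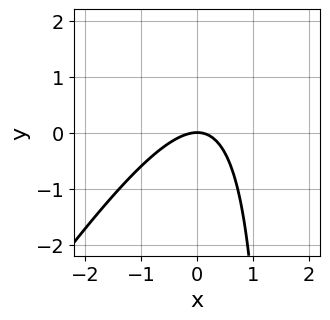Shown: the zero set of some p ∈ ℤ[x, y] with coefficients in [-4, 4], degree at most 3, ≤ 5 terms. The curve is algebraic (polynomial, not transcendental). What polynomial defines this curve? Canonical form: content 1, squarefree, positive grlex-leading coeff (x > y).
3*x^2 - 2*x*y + 3*y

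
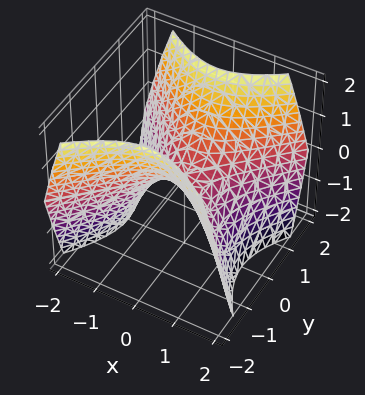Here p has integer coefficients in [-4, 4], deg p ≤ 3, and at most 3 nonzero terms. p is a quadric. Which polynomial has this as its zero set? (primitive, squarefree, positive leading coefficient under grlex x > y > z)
1. The degree is 2 — a saddle surface; a quadric.
2. Symmetries: the x ↦ −x reflection is a symmetry, so x appears only in even powers; mirror symmetry y ↦ −y ⇒ only even powers of y.
3. Against the integer gridlines: it meets the x-axis at x = 0 (among the integer gridlines); it crosses the z-axis at the gridline z = 0; it meets the y-axis at y = 0 (among the integer gridlines).
4. The integer polynomial consistent with all of this is the stated p.

x^2 - y^2 + z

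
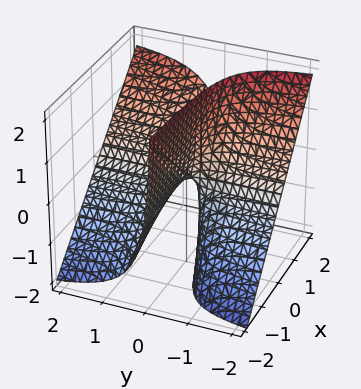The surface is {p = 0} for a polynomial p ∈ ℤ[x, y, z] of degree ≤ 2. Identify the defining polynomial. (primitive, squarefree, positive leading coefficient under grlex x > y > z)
3*x*y - 3*y*z - z

(a) deg p = 2.
(b) Checking where it meets the axes: every point of the x-axis in the box is on the surface; the visible y-axis segment lies entirely on the surface; it meets the z-axis at z = 0 (among the integer gridlines).
(c) Together with the visible shape, these determine p as stated.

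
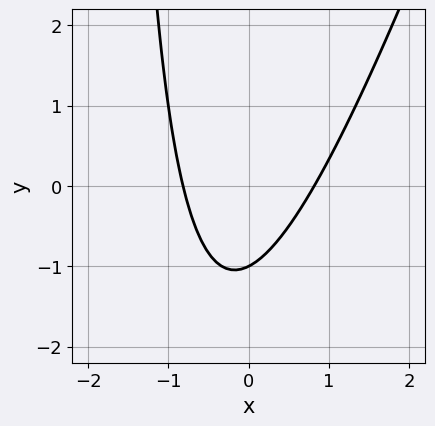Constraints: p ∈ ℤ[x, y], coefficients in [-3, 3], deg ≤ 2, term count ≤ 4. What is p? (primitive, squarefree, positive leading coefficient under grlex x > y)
3*x^2 - x*y - 2*y - 2

First, deg p = 2. A generic line meets the curve in up to 2 points.
Next, observable constraints: one y-axis crossing is at y = -1.
Finally, fitting integer coefficients to these (and the overall shape) gives p.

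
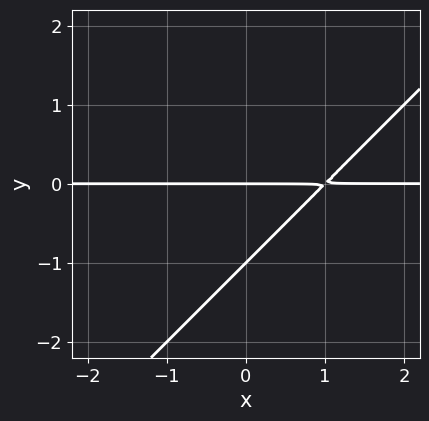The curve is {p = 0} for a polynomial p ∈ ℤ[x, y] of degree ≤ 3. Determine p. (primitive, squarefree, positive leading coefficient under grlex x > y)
(a) Degree: a generic line meets the curve in up to 2 points, so deg p = 2.
(b) Checking where it meets the axes: every point of the x-axis in the box is on the curve; the y-axis gridline crossings are at y ∈ {-1, 0}.
(c) Together with the visible shape, these determine p as stated.

x*y - y^2 - y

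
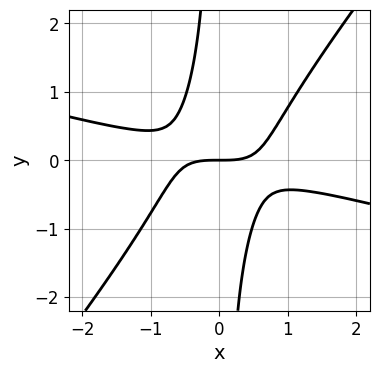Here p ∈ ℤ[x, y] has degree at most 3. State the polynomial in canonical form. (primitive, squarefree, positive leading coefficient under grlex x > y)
x^3 + 3*x^2*y - 3*x*y^2 - 2*y

Degree: the shape is more complex than any degree-2 curve, so deg p = 3.
From the axis intercepts and sections: one y-axis crossing is at y = 0; it crosses the x-axis at the gridline x = 0.
These observations pin down the coefficients.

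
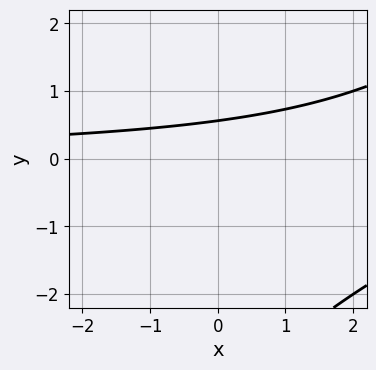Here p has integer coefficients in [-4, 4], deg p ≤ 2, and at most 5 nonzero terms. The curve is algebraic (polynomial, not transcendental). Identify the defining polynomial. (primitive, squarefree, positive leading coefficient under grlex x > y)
(a) Degree: a generic line meets the curve in up to 2 points, so deg p = 2.
(b) From the visible intercepts: no x-intercept at any integer in the box.
(c) Assembling these constraints gives the stated polynomial.

x*y - y^2 - 3*y + 2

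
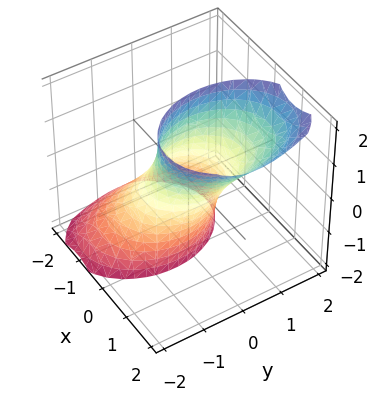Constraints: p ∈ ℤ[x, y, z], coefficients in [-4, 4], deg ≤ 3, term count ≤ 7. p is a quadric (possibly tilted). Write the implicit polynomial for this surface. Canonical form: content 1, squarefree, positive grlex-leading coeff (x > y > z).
3*x^2 - 3*x*z + 2*y^2 - y*z - 2

1. Degree: no degree-1 surface has this shape, so deg p = 2.
2. Against the integer gridlines: the surface avoids every integer z-axis point in the box; among the integer gridlines, it crosses the y-axis at y ∈ {-1, 1}.
3. These observations pin down the coefficients.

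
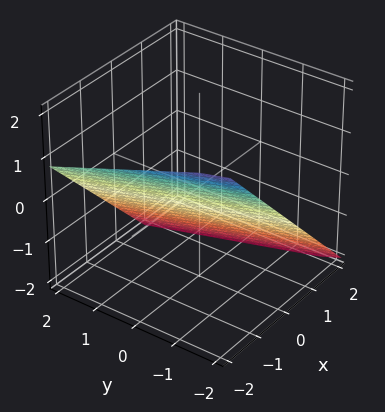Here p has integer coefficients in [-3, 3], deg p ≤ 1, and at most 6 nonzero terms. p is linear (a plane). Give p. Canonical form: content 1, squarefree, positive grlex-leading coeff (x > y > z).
3*x + y + 3*z + 2

First, degree: every cross-section is a straight line — this is a plane, so deg p = 1.
Next, from the axis intercepts and sections: it crosses the y-axis at the gridline y = -2.
Finally, together with the visible shape, these determine p as stated.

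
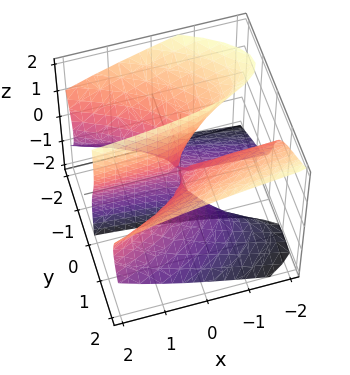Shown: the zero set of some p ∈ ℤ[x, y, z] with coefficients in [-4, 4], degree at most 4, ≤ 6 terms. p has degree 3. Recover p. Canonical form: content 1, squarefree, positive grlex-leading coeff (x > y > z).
2*y^3 - 3*y*z^2 - 3*x*y + x*z

First, the degree is 3 — no degree-2 surface has this shape.
Then, reading off the gridlines: every point of the x-axis in the box is on the surface; the visible z-axis segment lies entirely on the surface.
Finally, assembling these constraints gives the stated polynomial.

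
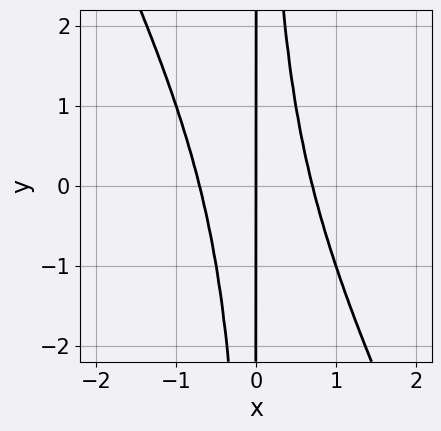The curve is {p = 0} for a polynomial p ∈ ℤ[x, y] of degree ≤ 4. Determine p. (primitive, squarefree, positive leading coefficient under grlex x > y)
First, the degree is 3 — the shape is more complex than any degree-2 curve.
Then, from the visible intercepts: the visible y-axis segment lies entirely on the curve; one x-axis crossing is at x = 0.
Finally, assembling these constraints gives the stated polynomial.

2*x^3 + x^2*y - x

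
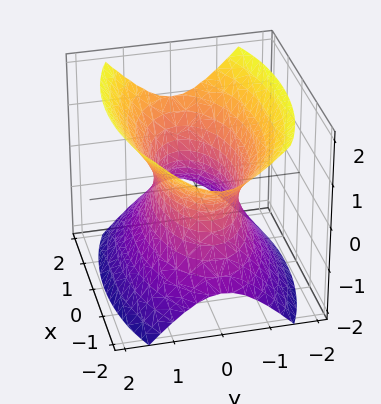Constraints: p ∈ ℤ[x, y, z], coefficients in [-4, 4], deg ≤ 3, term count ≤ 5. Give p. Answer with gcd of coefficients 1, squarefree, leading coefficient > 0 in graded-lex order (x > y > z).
x^2 + 3*y^2 - 2*z^2 - 2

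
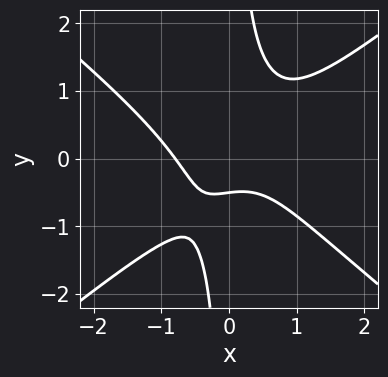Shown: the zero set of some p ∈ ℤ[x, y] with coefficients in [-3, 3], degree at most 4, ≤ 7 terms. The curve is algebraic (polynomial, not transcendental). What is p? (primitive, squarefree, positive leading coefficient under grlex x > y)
2*x^3 - 3*x*y^2 - x*y + 2*y + 1

(a) Degree: no degree-2 curve has this shape, so deg p = 3.
(b) Putting this together gives p.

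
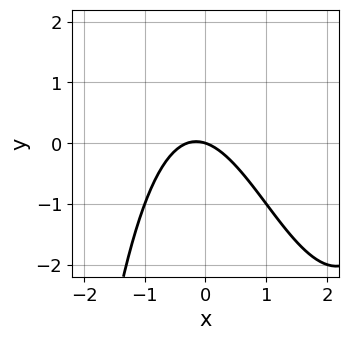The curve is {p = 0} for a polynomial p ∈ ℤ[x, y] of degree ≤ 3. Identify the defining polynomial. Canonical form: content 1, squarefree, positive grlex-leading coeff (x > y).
First, degree: the shape is more complex than any degree-2 curve, so deg p = 3.
Next, from the axis intercepts and sections: it crosses the y-axis at the gridline y = 0; it crosses the x-axis at the gridline x = 0.
Finally, together with the visible shape, these determine p as stated.

x^3 - 3*x^2 - x - 3*y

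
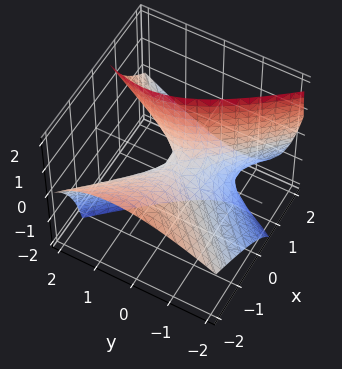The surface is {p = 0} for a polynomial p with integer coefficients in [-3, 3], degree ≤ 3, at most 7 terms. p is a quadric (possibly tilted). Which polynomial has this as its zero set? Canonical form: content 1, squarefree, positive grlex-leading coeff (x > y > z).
x^2 + 2*x*z - y^2 + y*z - z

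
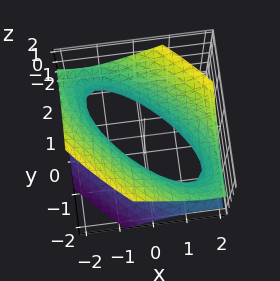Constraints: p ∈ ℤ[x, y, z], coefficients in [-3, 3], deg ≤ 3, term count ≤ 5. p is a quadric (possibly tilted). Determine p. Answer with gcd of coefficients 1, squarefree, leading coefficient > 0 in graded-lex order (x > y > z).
(a) deg p = 2. The shape is more complex than any degree-1 surface.
(b) From the visible intercepts: among the integer gridlines, it crosses the x-axis at x ∈ {-1, 1}; the y-axis gridline crossings are at y ∈ {-1, 1}; no z-intercept at any integer in the box.
(c) Solving for integer coefficients yields p as stated.

2*x^2 + 3*x*y + 2*y^2 - 3*z^2 - 2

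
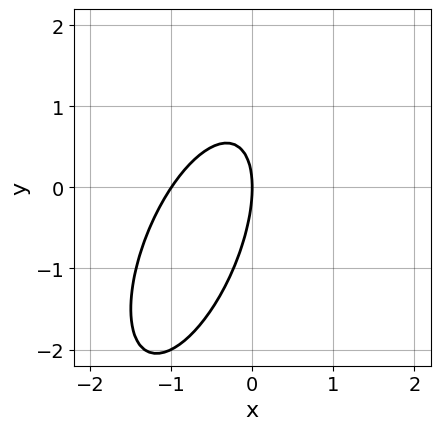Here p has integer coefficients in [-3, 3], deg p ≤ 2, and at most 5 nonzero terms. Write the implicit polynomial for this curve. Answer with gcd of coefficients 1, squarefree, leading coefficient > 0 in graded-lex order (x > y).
1. The degree is 2 — no degree-1 curve has this shape.
2. Checking where it meets the axes: the x-axis gridline crossings are at x ∈ {-1, 0}; it crosses the y-axis at the gridline y = 0.
3. These observations pin down the coefficients.

3*x^2 - 2*x*y + y^2 + 3*x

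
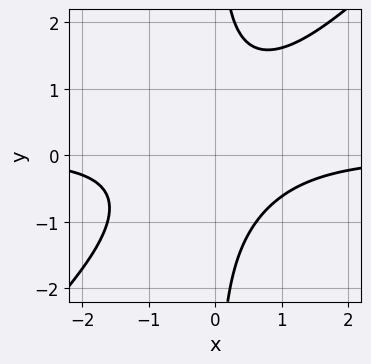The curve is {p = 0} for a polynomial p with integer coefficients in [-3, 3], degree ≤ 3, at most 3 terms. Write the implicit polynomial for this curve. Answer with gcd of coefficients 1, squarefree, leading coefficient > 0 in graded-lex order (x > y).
1. The degree is 3 — the shape is more complex than any degree-2 curve.
2. Reading off the gridlines: no x-intercept at any integer in the box; the curve avoids every integer y-axis point in the box.
3. Solving for integer coefficients yields p as stated.

x^2*y - x*y^2 + 1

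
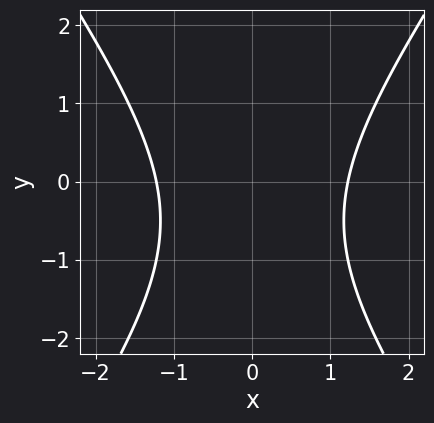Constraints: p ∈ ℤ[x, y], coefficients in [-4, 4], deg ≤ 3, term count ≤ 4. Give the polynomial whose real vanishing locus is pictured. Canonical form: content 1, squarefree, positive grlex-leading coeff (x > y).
2*x^2 - y^2 - y - 3

(a) The degree is 2 — the shape is more complex than any degree-1 curve.
(b) Symmetries: mirror symmetry x ↦ −x ⇒ only even powers of x.
(c) Checking where it meets the axes: it misses every integer gridline on the y-axis.
(d) Together with the visible shape, these determine p as stated.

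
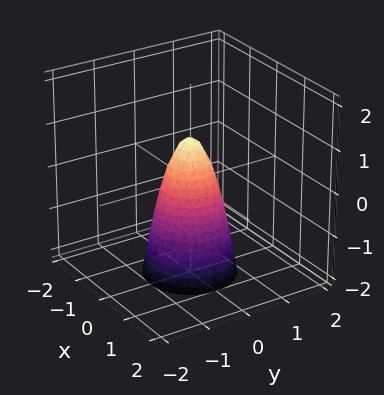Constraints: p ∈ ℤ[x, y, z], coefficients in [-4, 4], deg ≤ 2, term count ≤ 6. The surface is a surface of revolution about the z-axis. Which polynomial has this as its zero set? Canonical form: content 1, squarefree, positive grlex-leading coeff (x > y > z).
3*x^2 + 3*y^2 + z - 1

Degree: the shape is more complex than any degree-1 surface, so deg p = 2.
Symmetry: the surface is invariant under rotation about z: p = q(x² + y², z).
From the axis intercepts and sections: a circular section at z = -1 has radius between 0 and 1; one z-axis crossing is at z = 1.
Assembling these constraints gives the stated polynomial.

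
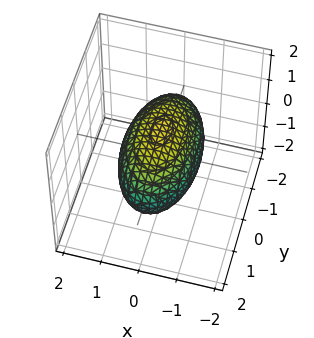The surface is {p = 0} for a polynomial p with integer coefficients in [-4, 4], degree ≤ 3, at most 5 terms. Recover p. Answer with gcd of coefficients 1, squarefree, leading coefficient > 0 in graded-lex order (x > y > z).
First, deg p = 2.
Then, symmetries: it's symmetric under y → −y, forcing even powers of y; the x ↦ −x reflection is a symmetry, so x appears only in even powers; it's symmetric under z → −z, forcing even powers of z.
Then, checking where it meets the axes: the x-axis gridline crossings are at x ∈ {-1, 1}; among the integer gridlines, it crosses the z-axis at z ∈ {-1, 1}.
Finally, assembling these constraints gives the stated polynomial.

3*x^2 + y^2 + 3*z^2 - 3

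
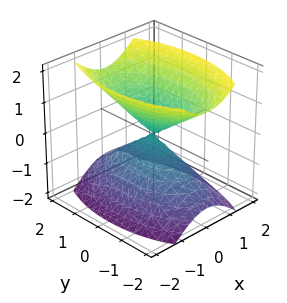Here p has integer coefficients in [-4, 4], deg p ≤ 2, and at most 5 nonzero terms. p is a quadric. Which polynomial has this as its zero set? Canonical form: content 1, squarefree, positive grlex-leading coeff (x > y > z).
3*x^2 + y^2 - 2*z^2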